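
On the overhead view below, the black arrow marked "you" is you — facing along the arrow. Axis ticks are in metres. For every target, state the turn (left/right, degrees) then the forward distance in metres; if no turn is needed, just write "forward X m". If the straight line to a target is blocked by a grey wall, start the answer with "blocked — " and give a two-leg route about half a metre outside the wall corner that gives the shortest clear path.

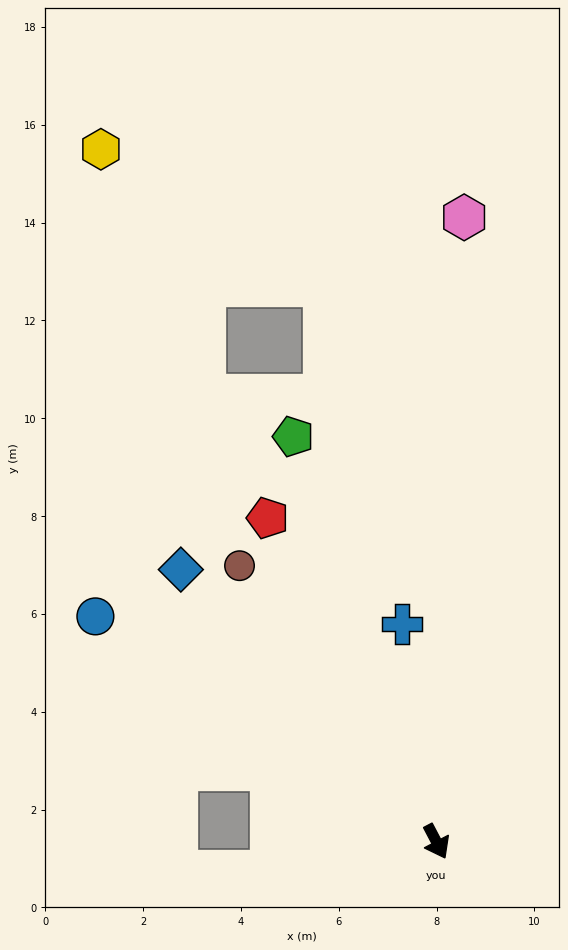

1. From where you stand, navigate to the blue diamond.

turn right 164°, forward 7.6 m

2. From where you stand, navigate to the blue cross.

turn left 161°, forward 4.5 m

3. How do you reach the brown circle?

turn right 172°, forward 6.9 m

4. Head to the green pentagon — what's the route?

turn left 172°, forward 8.8 m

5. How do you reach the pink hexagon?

turn left 150°, forward 12.8 m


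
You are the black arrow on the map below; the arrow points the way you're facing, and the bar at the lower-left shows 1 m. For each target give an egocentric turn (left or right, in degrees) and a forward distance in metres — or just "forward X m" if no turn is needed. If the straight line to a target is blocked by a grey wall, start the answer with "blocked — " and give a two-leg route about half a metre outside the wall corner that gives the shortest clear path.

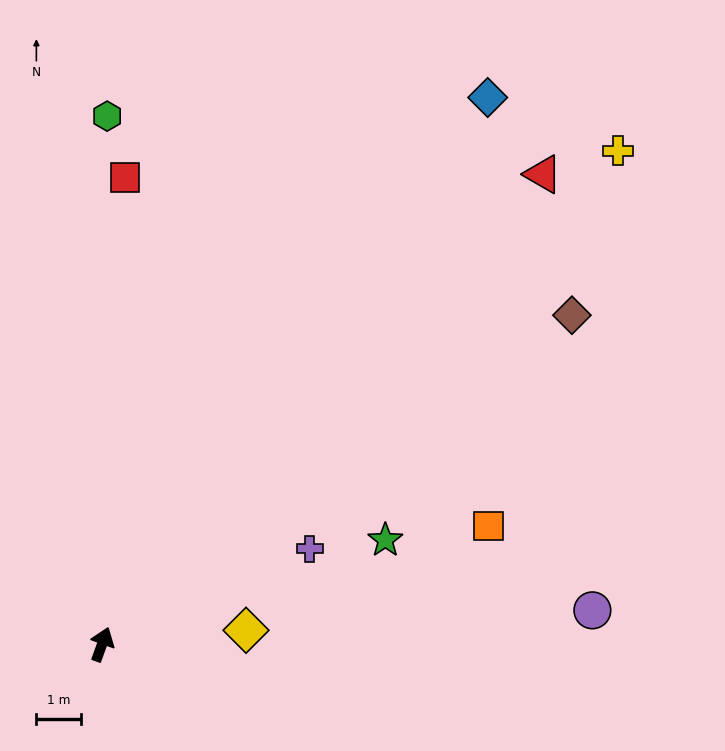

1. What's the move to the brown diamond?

turn right 35°, forward 12.9 m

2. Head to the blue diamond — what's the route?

turn right 15°, forward 15.1 m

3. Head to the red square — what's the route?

turn left 17°, forward 10.5 m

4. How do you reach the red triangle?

turn right 23°, forward 14.5 m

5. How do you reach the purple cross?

turn right 45°, forward 5.2 m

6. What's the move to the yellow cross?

turn right 26°, forward 16.1 m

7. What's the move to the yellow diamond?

turn right 65°, forward 3.3 m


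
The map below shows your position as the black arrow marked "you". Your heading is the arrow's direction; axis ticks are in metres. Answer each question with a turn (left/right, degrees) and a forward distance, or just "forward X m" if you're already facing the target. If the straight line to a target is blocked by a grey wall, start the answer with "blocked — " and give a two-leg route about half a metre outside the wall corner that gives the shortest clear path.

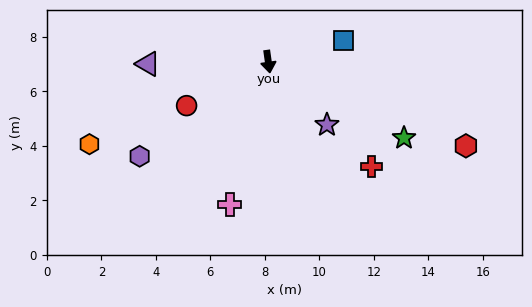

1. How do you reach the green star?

turn left 53°, forward 5.7 m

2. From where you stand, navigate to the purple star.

turn left 35°, forward 3.2 m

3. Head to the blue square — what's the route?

turn left 98°, forward 2.9 m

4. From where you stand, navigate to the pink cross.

turn right 23°, forward 5.4 m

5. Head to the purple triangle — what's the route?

turn right 97°, forward 4.4 m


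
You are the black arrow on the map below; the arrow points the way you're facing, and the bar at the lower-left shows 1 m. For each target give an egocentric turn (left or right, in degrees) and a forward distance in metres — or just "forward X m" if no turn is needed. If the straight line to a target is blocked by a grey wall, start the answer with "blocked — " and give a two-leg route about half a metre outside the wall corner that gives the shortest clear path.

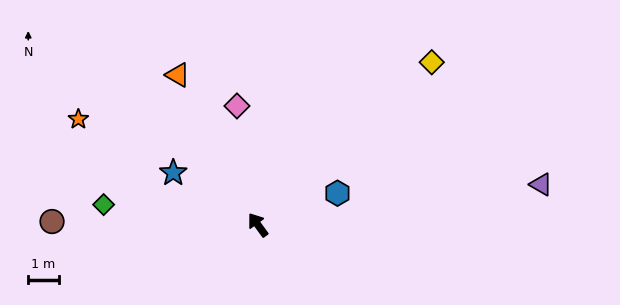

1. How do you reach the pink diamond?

turn right 26°, forward 4.0 m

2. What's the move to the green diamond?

turn left 46°, forward 5.1 m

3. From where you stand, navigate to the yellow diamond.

turn right 83°, forward 7.9 m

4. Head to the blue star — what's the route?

turn left 22°, forward 3.3 m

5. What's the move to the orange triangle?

turn right 8°, forward 5.6 m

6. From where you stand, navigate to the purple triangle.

turn right 118°, forward 9.4 m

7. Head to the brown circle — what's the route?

turn left 53°, forward 6.8 m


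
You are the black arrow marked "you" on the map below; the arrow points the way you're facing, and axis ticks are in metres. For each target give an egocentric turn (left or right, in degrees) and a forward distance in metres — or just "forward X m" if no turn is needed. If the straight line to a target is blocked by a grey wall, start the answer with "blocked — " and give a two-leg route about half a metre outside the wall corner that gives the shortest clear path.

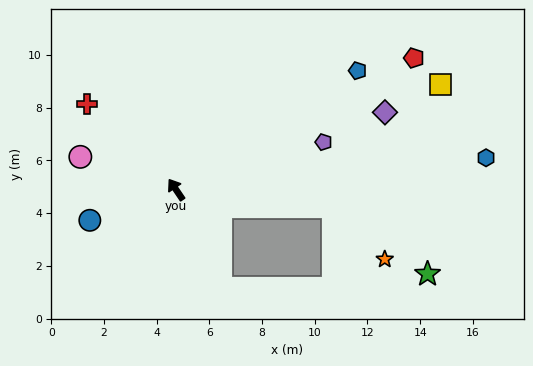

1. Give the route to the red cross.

turn left 12°, forward 4.7 m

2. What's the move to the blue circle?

turn left 76°, forward 3.5 m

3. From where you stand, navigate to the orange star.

blocked — turn right 130°, forward 6.0 m, then turn right 39°, forward 2.8 m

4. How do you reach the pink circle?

turn left 37°, forward 3.8 m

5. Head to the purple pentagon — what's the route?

turn right 106°, forward 5.9 m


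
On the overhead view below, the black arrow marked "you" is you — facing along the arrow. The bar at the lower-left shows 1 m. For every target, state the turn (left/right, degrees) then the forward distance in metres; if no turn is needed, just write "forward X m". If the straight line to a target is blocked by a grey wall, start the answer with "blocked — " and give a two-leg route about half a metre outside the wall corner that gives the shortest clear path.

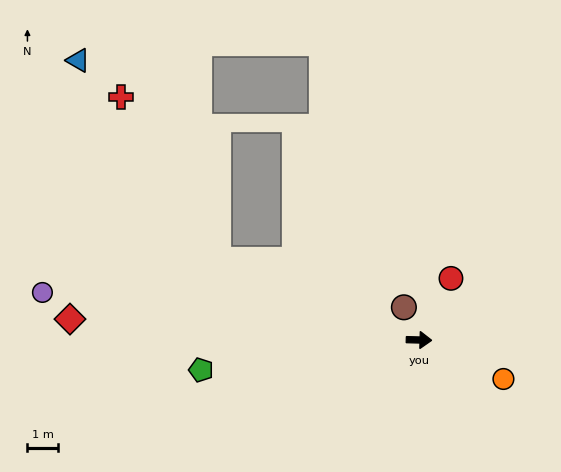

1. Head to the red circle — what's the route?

turn left 64°, forward 2.3 m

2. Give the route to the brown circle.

turn left 116°, forward 1.2 m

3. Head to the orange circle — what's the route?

turn right 23°, forward 3.0 m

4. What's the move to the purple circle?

turn left 174°, forward 12.4 m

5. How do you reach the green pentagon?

turn right 171°, forward 7.2 m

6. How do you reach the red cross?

blocked — turn left 160°, forward 7.1 m, then turn right 38°, forward 6.2 m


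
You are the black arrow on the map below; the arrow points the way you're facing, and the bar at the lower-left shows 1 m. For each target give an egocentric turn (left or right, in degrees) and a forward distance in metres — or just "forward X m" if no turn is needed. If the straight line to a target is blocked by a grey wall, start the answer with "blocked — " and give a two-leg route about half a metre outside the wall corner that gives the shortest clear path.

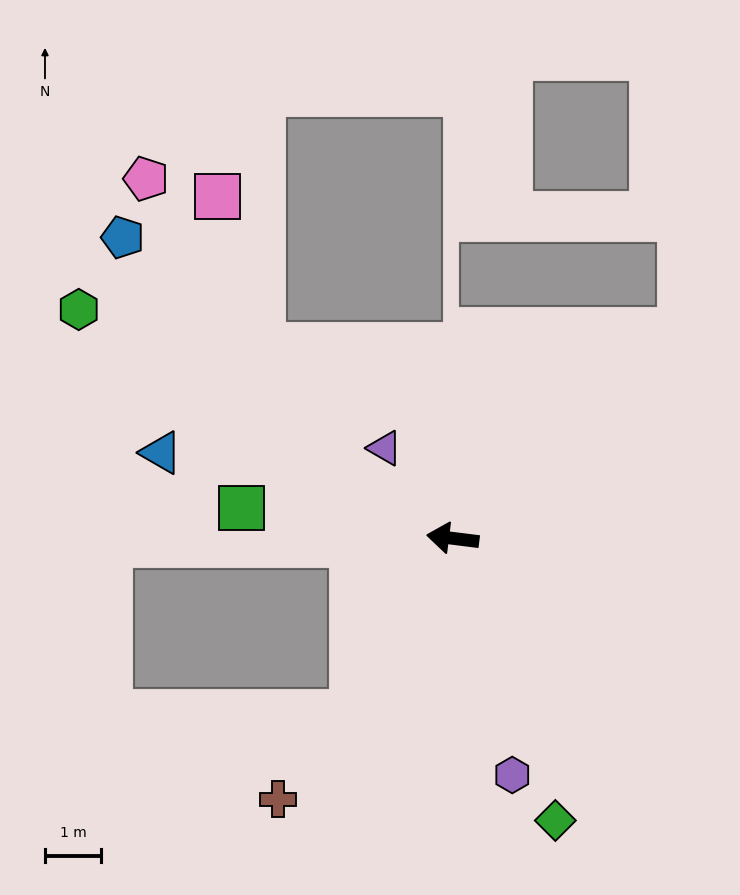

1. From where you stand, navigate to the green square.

forward 3.8 m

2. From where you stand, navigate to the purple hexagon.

turn left 111°, forward 4.3 m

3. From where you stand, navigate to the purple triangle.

turn right 46°, forward 2.0 m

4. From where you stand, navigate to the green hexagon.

turn right 24°, forward 7.8 m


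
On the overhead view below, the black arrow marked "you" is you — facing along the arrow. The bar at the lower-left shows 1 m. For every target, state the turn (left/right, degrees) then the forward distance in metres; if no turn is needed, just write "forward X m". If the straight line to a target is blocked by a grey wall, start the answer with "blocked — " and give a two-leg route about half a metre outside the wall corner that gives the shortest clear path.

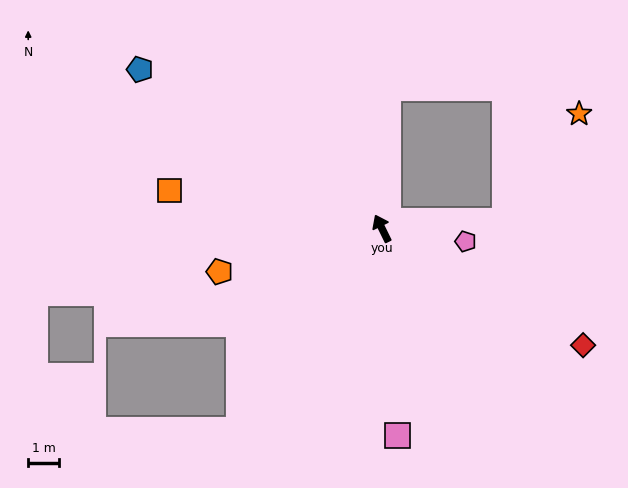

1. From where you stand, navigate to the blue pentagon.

turn left 31°, forward 9.5 m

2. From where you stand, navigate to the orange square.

turn left 54°, forward 7.1 m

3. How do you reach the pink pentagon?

turn right 125°, forward 2.8 m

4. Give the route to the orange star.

blocked — turn right 112°, forward 4.0 m, then turn left 51°, forward 4.3 m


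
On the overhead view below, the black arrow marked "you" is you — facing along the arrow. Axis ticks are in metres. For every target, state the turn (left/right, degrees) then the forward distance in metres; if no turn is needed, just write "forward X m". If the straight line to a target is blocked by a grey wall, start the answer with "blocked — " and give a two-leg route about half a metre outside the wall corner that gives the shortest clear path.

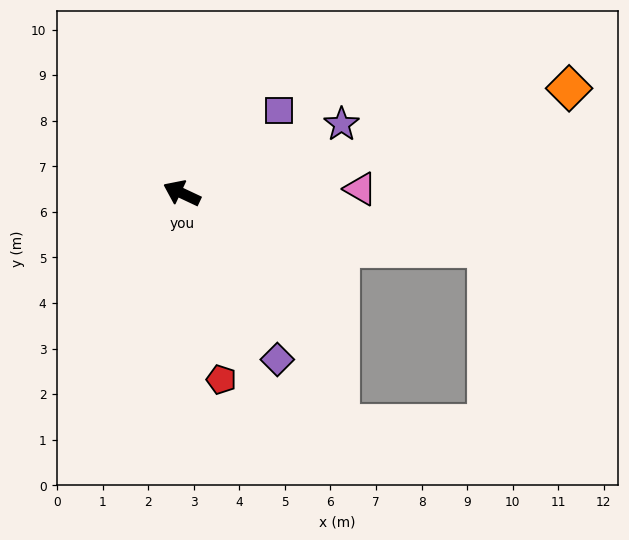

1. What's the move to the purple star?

turn right 131°, forward 3.8 m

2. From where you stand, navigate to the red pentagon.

turn left 127°, forward 4.2 m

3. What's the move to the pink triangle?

turn right 153°, forward 3.9 m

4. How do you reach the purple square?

turn right 114°, forward 2.8 m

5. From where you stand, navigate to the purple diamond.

turn left 145°, forward 4.2 m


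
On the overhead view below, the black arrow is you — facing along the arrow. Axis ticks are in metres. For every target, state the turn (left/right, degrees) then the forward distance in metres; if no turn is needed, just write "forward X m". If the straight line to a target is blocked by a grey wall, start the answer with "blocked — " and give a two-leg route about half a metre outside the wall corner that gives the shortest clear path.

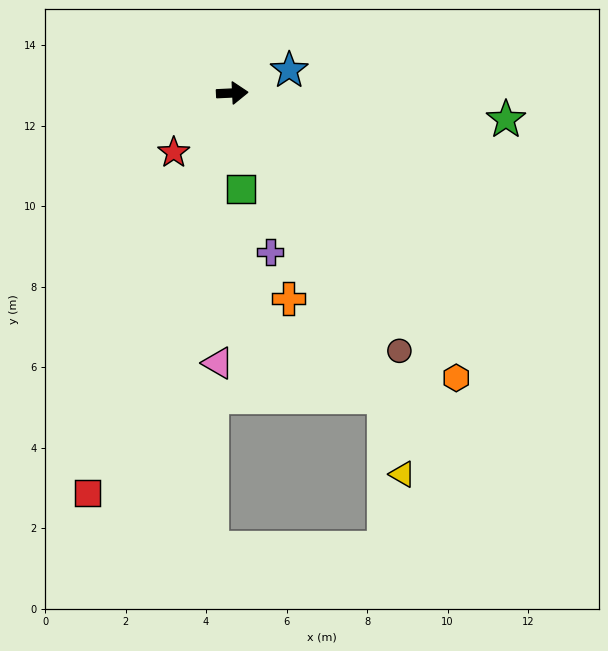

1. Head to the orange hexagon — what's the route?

turn right 55°, forward 9.0 m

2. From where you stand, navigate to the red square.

turn right 113°, forward 10.6 m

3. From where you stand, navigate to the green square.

turn right 88°, forward 2.4 m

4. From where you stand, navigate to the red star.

turn right 137°, forward 2.1 m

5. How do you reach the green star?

turn right 8°, forward 6.8 m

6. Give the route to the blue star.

turn left 19°, forward 1.5 m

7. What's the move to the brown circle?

turn right 60°, forward 7.6 m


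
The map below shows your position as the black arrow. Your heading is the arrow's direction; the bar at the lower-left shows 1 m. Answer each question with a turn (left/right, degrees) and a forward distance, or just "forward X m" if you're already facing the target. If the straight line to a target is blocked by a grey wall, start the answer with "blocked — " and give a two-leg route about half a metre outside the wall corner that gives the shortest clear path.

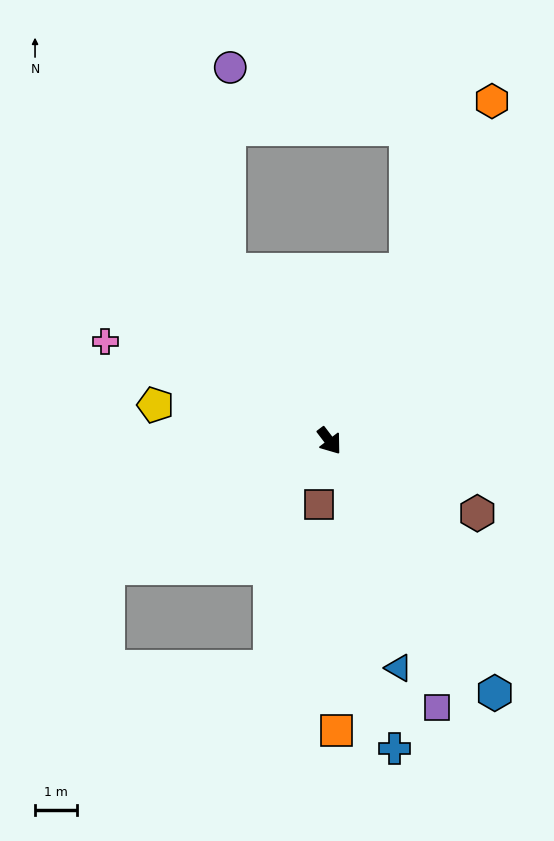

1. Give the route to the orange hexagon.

turn left 117°, forward 9.0 m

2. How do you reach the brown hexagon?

turn left 27°, forward 3.9 m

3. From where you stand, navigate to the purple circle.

blocked — turn left 174°, forward 4.7 m, then turn right 32°, forward 4.9 m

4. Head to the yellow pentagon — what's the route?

turn right 139°, forward 4.2 m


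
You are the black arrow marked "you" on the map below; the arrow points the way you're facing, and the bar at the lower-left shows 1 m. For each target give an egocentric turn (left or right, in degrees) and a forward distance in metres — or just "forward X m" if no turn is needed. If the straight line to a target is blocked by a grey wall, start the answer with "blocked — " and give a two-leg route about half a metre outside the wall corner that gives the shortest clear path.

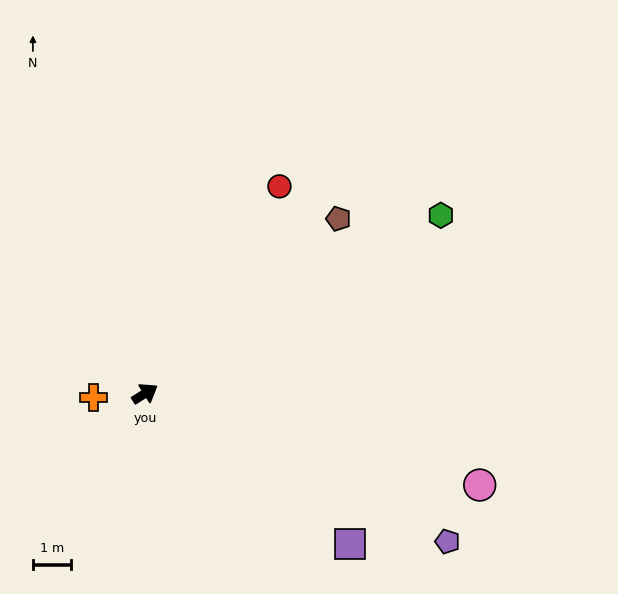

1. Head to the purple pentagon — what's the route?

turn right 58°, forward 8.9 m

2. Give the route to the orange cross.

turn left 152°, forward 1.4 m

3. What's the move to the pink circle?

turn right 47°, forward 9.1 m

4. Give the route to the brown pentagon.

turn left 10°, forward 6.9 m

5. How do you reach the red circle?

turn left 25°, forward 6.5 m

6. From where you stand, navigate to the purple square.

turn right 68°, forward 6.7 m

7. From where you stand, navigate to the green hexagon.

forward 9.1 m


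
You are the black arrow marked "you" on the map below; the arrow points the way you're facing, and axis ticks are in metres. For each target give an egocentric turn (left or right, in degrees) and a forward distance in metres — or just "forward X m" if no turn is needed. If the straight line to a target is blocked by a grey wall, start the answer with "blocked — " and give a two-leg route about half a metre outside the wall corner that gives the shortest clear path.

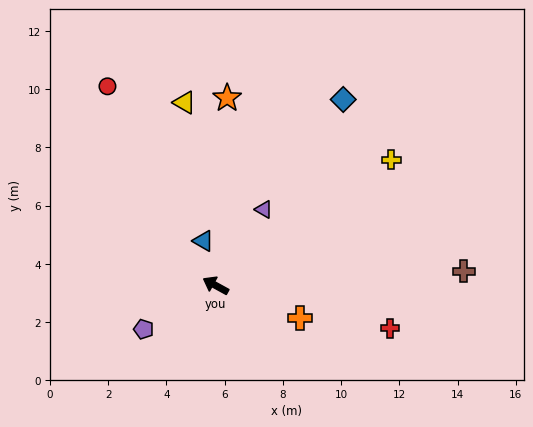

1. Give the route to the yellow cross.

turn right 116°, forward 7.4 m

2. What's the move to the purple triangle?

turn right 94°, forward 3.1 m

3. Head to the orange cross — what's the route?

turn right 172°, forward 3.1 m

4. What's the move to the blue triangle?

turn right 46°, forward 1.6 m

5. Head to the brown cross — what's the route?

turn right 148°, forward 8.5 m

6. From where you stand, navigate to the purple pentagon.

turn left 60°, forward 2.9 m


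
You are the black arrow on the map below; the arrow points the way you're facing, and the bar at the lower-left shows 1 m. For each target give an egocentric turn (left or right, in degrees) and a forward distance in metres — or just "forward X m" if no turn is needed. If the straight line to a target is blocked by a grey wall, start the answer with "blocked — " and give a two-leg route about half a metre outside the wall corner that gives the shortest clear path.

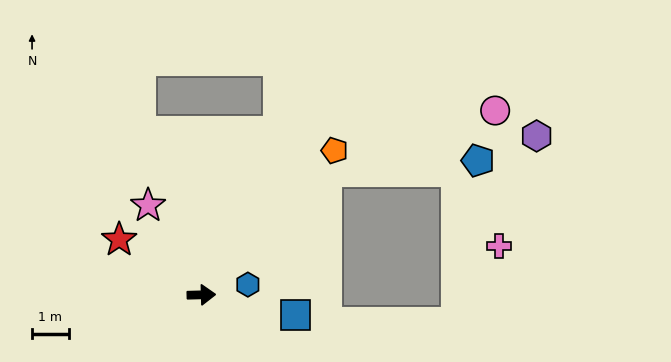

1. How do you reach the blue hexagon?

turn left 11°, forward 1.3 m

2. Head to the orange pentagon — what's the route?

turn left 46°, forward 5.3 m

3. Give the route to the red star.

turn left 145°, forward 2.7 m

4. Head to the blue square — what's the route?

turn right 14°, forward 2.6 m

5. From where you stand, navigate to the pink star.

turn left 119°, forward 2.8 m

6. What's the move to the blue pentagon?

blocked — turn left 43°, forward 4.8 m, then turn right 40°, forward 4.1 m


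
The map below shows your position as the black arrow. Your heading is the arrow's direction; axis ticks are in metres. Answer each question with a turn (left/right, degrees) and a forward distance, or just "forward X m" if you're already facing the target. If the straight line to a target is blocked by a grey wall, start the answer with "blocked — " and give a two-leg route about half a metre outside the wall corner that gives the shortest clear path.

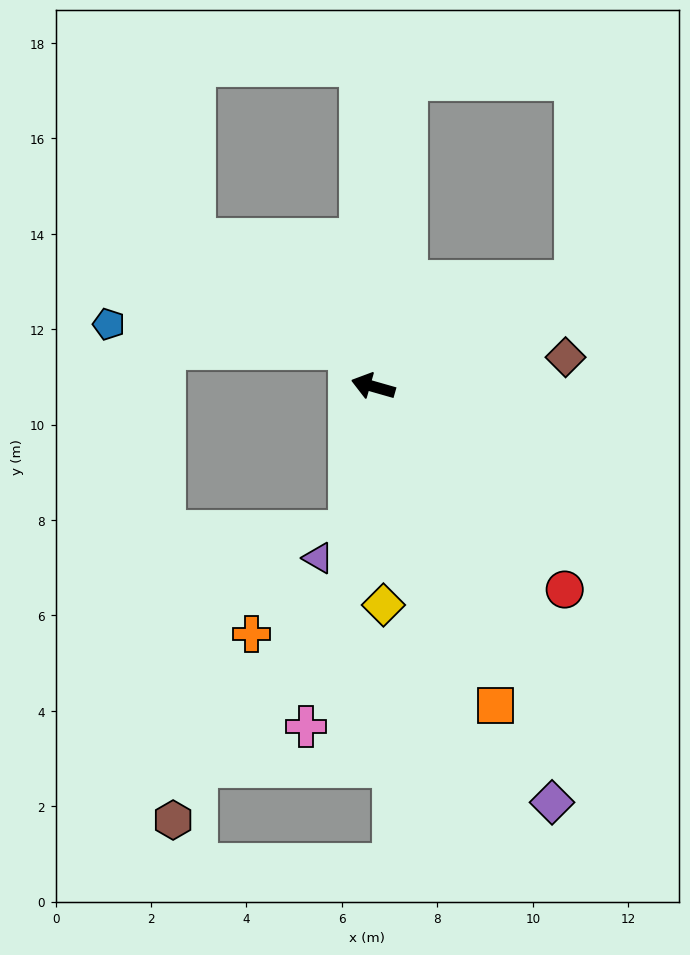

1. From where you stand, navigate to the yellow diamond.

turn left 109°, forward 4.6 m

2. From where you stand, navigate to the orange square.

turn left 127°, forward 7.2 m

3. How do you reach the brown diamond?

turn right 155°, forward 4.1 m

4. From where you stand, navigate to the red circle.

turn left 149°, forward 5.8 m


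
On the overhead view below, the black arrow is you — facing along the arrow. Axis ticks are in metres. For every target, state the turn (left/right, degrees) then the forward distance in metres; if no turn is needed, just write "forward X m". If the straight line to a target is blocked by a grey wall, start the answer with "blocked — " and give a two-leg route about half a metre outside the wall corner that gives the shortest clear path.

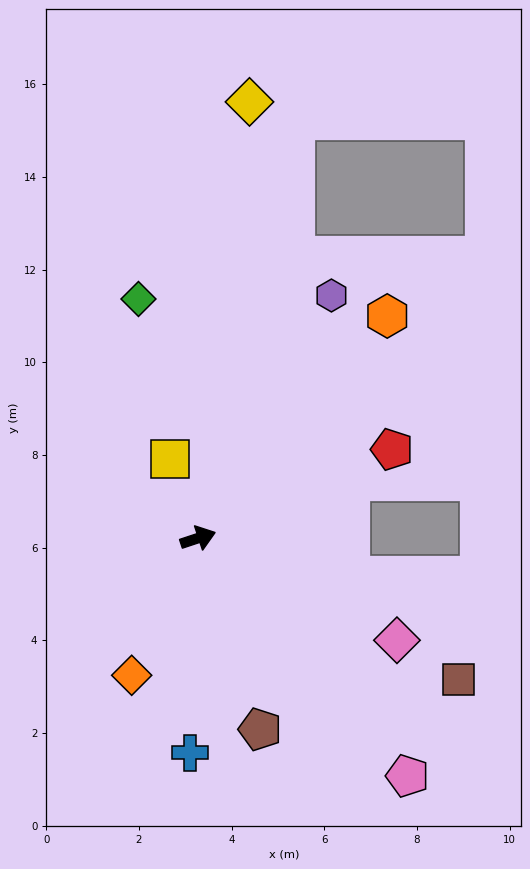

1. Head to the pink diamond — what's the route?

turn right 45°, forward 4.8 m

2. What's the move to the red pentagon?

turn left 6°, forward 4.6 m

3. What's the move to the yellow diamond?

turn left 65°, forward 9.5 m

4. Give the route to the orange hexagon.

turn left 31°, forward 6.3 m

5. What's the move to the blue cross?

turn right 111°, forward 4.6 m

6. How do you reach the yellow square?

turn left 91°, forward 1.8 m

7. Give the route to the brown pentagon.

turn right 90°, forward 4.3 m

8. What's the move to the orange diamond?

turn right 134°, forward 3.3 m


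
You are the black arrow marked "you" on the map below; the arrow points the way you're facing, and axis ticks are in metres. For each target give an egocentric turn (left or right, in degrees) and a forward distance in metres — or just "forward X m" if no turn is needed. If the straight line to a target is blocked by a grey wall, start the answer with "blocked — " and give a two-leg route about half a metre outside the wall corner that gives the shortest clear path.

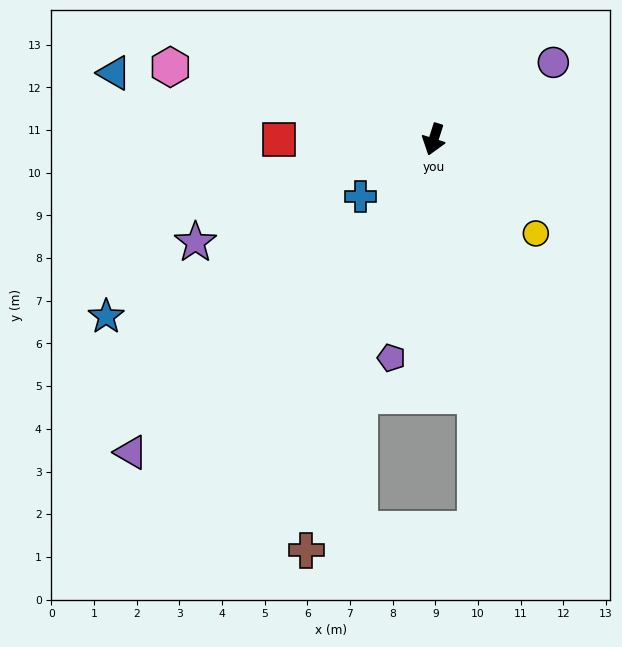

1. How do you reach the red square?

turn right 72°, forward 3.6 m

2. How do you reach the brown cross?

forward 10.1 m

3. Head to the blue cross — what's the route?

turn right 34°, forward 2.2 m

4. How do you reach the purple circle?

turn left 140°, forward 3.3 m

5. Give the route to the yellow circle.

turn left 65°, forward 3.3 m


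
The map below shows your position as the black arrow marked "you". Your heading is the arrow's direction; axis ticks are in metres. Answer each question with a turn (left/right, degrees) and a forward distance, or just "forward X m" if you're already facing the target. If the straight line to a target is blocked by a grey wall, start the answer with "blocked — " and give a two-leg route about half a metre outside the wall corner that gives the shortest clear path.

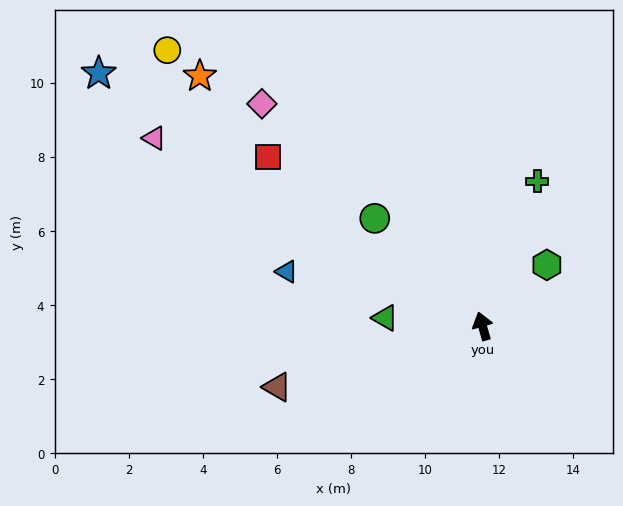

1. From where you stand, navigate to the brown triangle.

turn left 91°, forward 5.8 m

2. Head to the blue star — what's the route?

turn left 41°, forward 12.4 m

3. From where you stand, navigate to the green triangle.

turn left 69°, forward 2.6 m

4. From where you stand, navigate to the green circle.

turn left 29°, forward 4.1 m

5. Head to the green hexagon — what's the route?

turn right 62°, forward 2.4 m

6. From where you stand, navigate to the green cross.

turn right 37°, forward 4.2 m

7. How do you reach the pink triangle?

turn left 44°, forward 10.2 m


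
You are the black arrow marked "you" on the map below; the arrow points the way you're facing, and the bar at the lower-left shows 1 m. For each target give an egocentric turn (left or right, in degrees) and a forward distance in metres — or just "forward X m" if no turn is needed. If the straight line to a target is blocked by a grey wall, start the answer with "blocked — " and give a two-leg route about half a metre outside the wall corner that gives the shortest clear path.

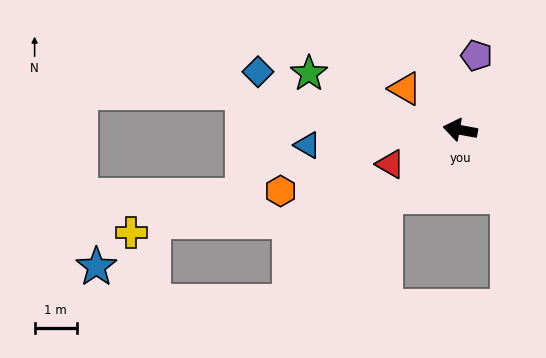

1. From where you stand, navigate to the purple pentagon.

turn right 92°, forward 1.8 m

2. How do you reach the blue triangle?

turn left 16°, forward 3.7 m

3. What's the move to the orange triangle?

turn right 27°, forward 1.6 m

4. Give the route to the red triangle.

turn left 36°, forward 1.9 m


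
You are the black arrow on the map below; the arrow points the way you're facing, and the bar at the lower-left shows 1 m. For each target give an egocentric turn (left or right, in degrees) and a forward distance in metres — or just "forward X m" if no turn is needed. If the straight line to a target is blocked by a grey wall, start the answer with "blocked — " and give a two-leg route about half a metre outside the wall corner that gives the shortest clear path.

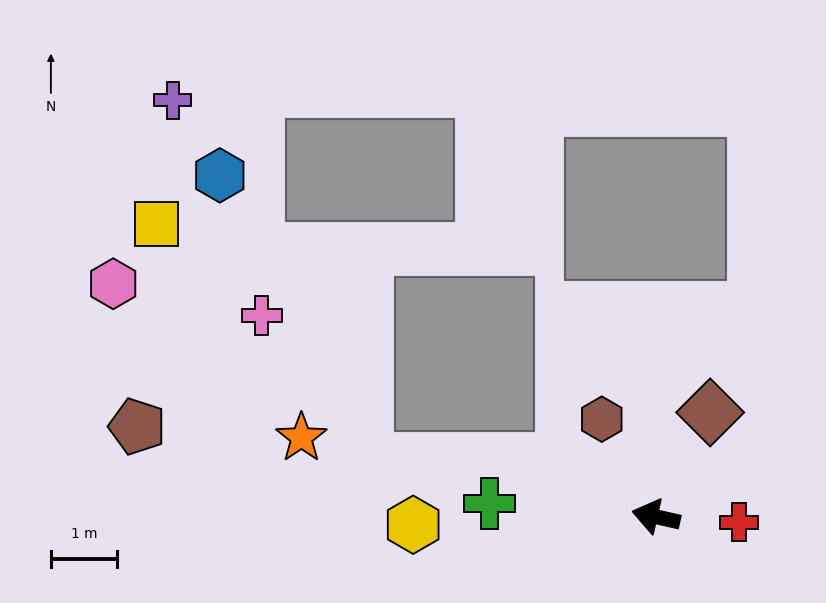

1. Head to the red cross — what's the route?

turn right 171°, forward 1.3 m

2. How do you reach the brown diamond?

turn right 105°, forward 1.8 m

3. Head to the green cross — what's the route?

turn left 8°, forward 2.5 m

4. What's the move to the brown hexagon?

turn right 48°, forward 1.7 m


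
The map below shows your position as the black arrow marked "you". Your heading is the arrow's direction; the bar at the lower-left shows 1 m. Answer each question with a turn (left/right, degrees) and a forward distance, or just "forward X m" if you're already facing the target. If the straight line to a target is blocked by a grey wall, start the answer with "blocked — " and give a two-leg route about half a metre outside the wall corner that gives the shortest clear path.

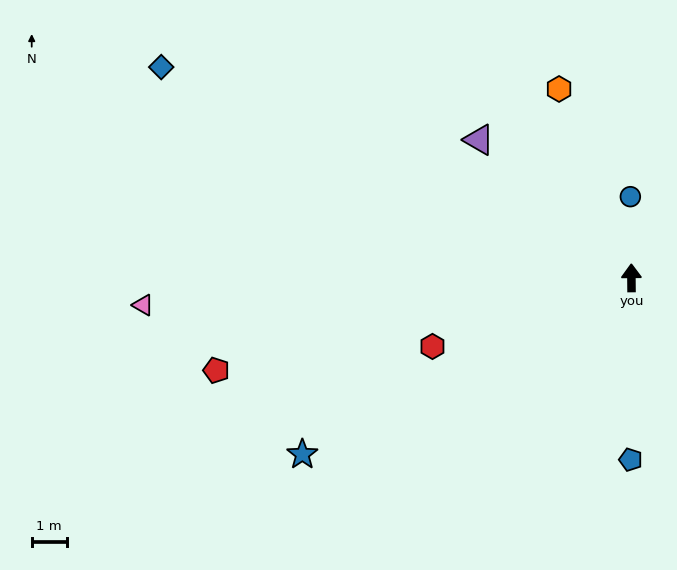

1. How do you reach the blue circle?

forward 2.3 m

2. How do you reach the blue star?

turn left 118°, forward 10.6 m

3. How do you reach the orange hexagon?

turn left 20°, forward 5.8 m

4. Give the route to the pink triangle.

turn left 93°, forward 13.9 m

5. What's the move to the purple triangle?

turn left 47°, forward 5.9 m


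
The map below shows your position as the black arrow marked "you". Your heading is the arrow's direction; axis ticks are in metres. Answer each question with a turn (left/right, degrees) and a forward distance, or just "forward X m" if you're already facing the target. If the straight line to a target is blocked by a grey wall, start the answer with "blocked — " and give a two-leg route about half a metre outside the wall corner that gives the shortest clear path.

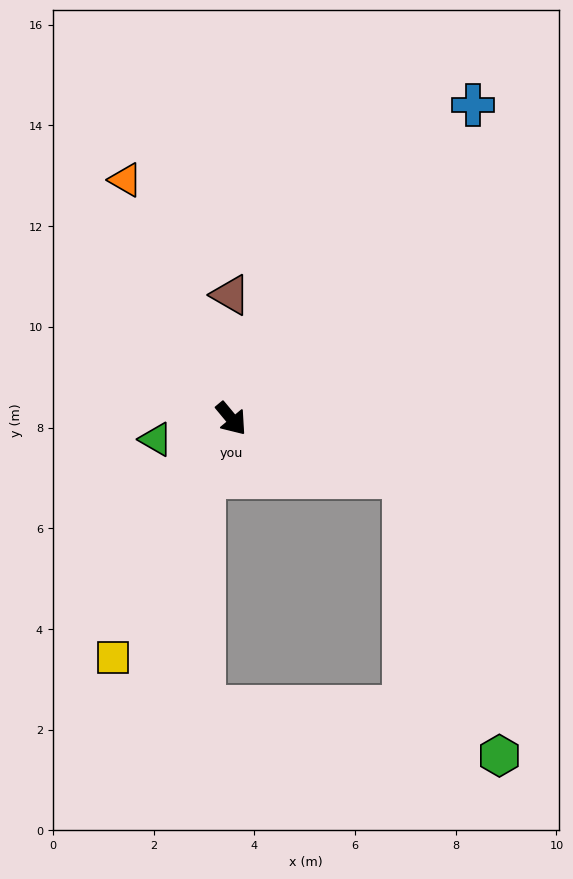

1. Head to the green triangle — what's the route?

turn right 114°, forward 1.6 m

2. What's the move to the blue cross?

turn left 103°, forward 7.9 m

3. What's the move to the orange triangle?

turn left 164°, forward 5.2 m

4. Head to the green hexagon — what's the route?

blocked — turn left 31°, forward 3.6 m, then turn right 52°, forward 5.8 m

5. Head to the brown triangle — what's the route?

turn left 141°, forward 2.5 m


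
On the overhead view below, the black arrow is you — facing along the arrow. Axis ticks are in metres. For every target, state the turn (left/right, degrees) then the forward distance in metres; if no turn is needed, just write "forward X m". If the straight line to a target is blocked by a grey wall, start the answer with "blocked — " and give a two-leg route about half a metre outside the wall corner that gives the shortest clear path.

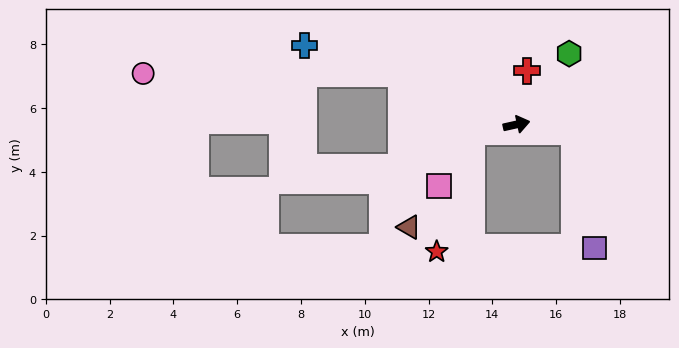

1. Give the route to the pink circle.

blocked — turn left 144°, forward 4.0 m, then turn left 23°, forward 8.1 m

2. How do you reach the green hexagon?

turn left 41°, forward 2.8 m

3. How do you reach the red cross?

turn left 66°, forward 1.7 m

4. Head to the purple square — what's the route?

blocked — turn right 19°, forward 1.8 m, then turn right 74°, forward 3.7 m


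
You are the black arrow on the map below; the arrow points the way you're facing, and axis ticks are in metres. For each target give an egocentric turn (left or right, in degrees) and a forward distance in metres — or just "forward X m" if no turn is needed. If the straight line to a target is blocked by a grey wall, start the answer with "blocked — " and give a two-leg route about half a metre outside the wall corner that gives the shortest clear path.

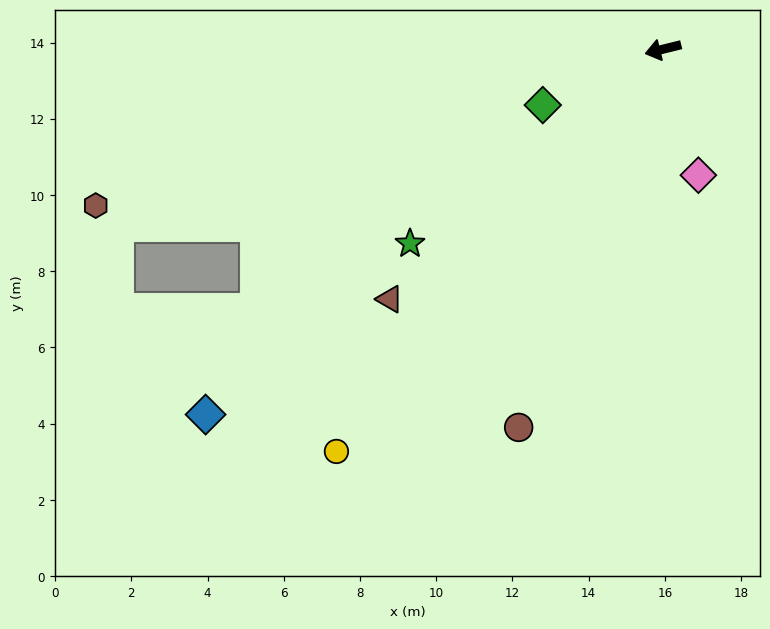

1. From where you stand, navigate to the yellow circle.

turn left 37°, forward 13.6 m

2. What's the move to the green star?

turn left 24°, forward 8.4 m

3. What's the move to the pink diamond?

turn left 92°, forward 3.4 m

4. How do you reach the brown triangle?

turn left 29°, forward 9.7 m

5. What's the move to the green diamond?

turn left 11°, forward 3.5 m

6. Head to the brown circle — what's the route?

turn left 55°, forward 10.6 m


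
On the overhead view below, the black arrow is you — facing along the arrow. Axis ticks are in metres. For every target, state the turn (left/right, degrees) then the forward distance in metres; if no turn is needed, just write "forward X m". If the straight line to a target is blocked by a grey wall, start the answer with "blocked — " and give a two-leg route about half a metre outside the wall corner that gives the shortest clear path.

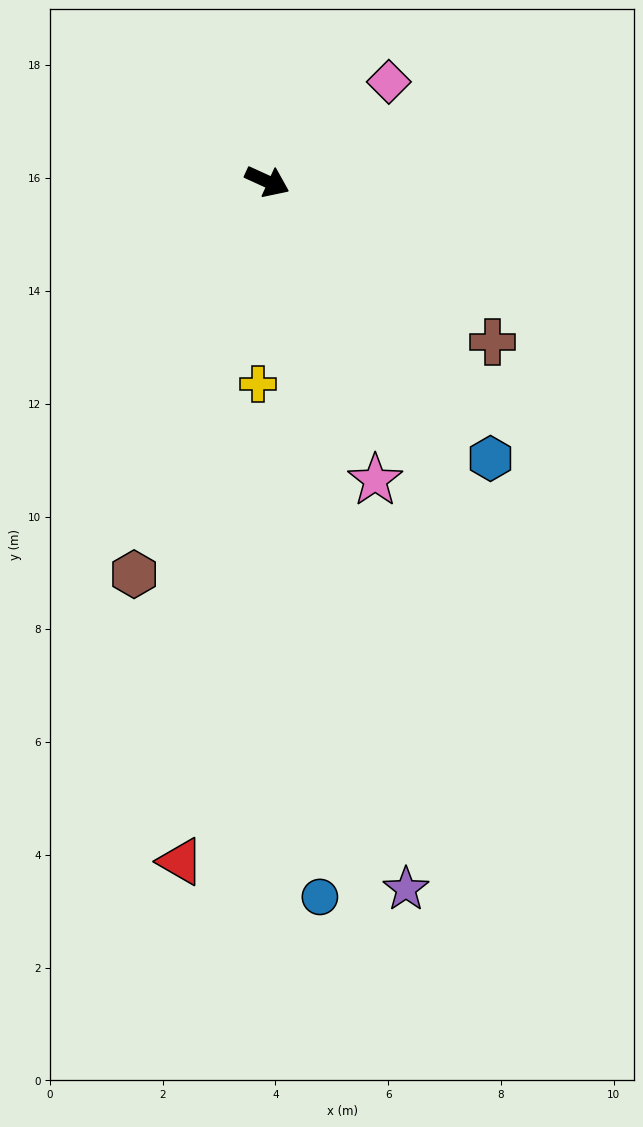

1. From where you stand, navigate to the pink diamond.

turn left 64°, forward 2.8 m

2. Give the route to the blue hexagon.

turn right 27°, forward 6.3 m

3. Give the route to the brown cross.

turn right 11°, forward 4.9 m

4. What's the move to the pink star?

turn right 46°, forward 5.6 m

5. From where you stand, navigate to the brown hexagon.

turn right 84°, forward 7.4 m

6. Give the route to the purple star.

turn right 54°, forward 12.8 m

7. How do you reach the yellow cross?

turn right 68°, forward 3.6 m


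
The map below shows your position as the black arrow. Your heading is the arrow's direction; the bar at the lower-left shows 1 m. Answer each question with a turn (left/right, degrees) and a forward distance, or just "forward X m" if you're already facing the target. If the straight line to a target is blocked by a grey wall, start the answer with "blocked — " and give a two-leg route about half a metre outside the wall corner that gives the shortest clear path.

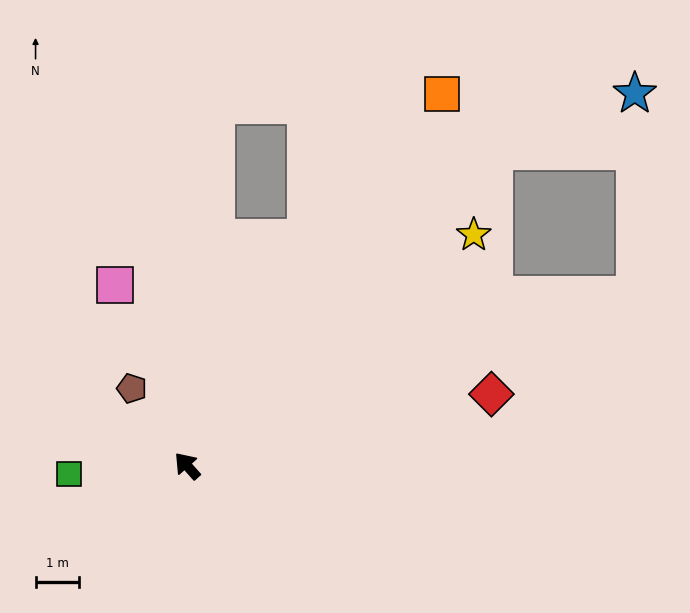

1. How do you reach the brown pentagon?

turn right 6°, forward 2.2 m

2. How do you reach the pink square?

turn right 20°, forward 4.5 m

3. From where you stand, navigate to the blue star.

blocked — turn right 86°, forward 10.1 m, then turn right 23°, forward 3.5 m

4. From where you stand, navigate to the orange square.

turn right 76°, forward 10.4 m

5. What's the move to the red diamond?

turn right 118°, forward 7.2 m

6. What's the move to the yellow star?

turn right 93°, forward 8.5 m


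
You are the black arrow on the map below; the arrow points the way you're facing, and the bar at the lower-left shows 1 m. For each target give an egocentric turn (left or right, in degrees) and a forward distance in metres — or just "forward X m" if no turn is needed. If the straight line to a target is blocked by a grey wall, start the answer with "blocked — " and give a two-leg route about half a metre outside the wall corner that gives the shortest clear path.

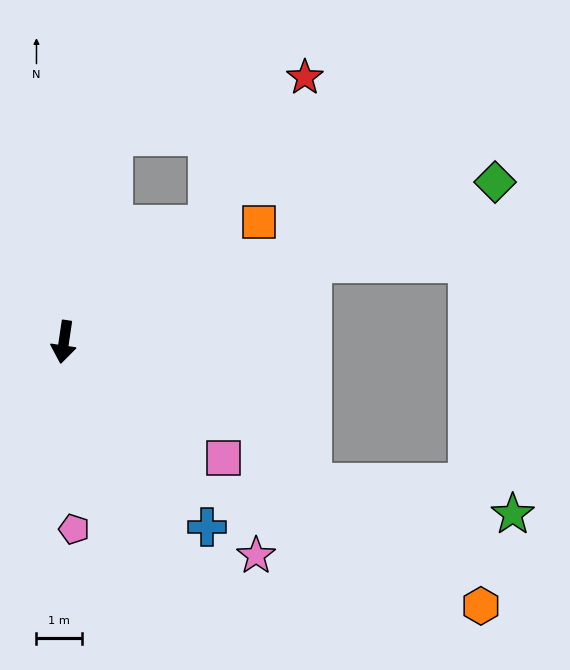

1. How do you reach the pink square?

turn left 62°, forward 4.3 m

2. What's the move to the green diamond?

turn left 119°, forward 10.1 m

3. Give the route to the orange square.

turn left 130°, forward 5.0 m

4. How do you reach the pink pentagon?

turn left 12°, forward 4.1 m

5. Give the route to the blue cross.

turn left 46°, forward 5.1 m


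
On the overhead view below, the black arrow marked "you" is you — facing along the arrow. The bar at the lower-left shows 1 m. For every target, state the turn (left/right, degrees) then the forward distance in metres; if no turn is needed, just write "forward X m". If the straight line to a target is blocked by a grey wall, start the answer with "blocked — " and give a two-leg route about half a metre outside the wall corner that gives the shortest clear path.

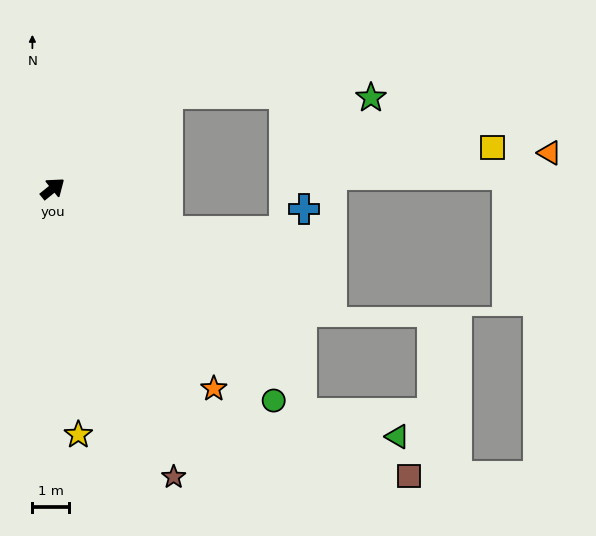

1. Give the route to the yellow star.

turn right 123°, forward 6.8 m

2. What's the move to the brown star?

turn right 106°, forward 8.6 m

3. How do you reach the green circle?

turn right 83°, forward 8.5 m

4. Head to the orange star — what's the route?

turn right 90°, forward 7.1 m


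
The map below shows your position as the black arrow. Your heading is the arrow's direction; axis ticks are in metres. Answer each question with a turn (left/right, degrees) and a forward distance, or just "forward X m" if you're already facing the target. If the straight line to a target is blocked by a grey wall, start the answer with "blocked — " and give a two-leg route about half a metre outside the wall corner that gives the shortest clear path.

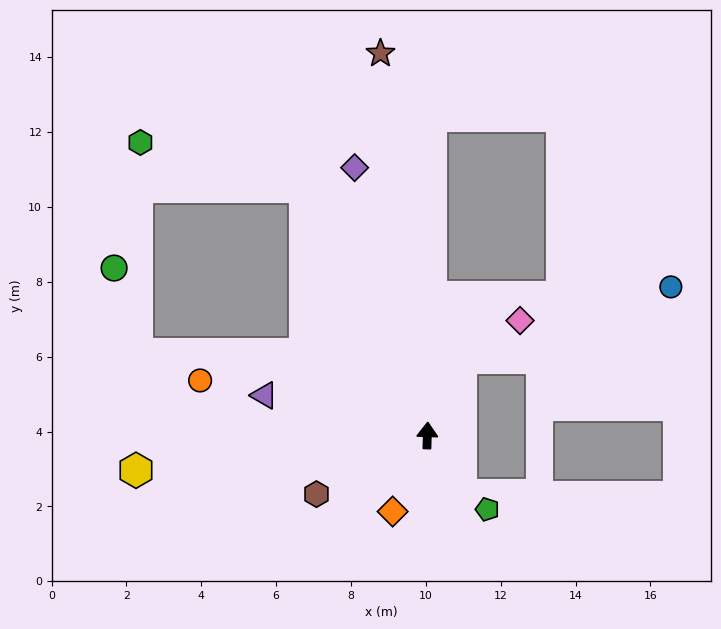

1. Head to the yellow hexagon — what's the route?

turn left 99°, forward 7.8 m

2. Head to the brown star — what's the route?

turn left 9°, forward 10.3 m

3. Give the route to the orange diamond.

turn left 157°, forward 2.2 m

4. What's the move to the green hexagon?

blocked — turn left 28°, forward 7.4 m, then turn left 48°, forward 4.5 m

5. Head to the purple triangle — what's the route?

turn left 78°, forward 4.5 m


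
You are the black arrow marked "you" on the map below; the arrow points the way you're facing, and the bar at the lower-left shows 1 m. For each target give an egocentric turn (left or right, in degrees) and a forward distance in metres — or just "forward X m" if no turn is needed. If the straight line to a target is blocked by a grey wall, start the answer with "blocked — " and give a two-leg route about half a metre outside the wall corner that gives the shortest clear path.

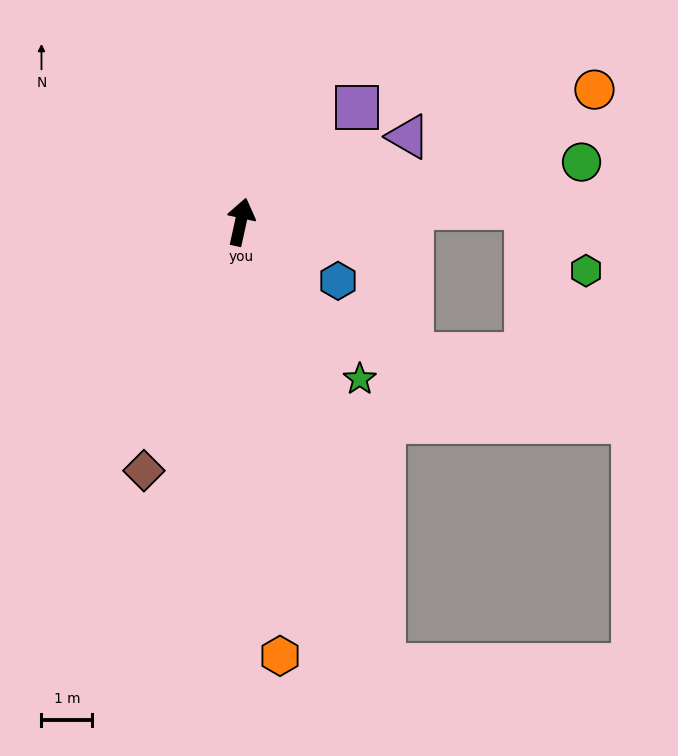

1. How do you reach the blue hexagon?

turn right 109°, forward 2.2 m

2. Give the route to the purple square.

turn right 33°, forward 3.2 m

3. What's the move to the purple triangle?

turn right 51°, forward 3.7 m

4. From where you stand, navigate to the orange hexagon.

turn right 162°, forward 8.6 m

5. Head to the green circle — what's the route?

turn right 68°, forward 6.8 m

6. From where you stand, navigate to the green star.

turn right 130°, forward 3.9 m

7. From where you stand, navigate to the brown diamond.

turn left 171°, forward 5.3 m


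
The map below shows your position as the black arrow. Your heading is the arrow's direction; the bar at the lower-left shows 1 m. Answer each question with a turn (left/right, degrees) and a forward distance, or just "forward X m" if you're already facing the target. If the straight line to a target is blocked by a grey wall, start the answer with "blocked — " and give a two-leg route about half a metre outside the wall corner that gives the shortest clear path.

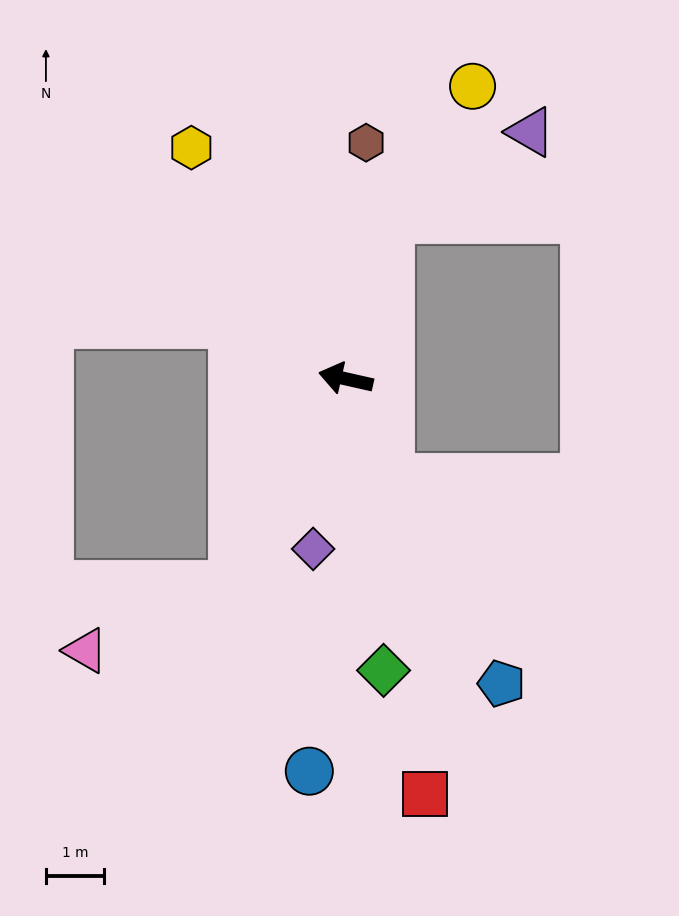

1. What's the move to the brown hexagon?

turn right 82°, forward 4.1 m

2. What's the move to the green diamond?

turn left 110°, forward 5.1 m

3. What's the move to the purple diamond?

turn left 92°, forward 3.0 m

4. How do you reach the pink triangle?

blocked — turn left 74°, forward 4.0 m, then turn right 37°, forward 2.8 m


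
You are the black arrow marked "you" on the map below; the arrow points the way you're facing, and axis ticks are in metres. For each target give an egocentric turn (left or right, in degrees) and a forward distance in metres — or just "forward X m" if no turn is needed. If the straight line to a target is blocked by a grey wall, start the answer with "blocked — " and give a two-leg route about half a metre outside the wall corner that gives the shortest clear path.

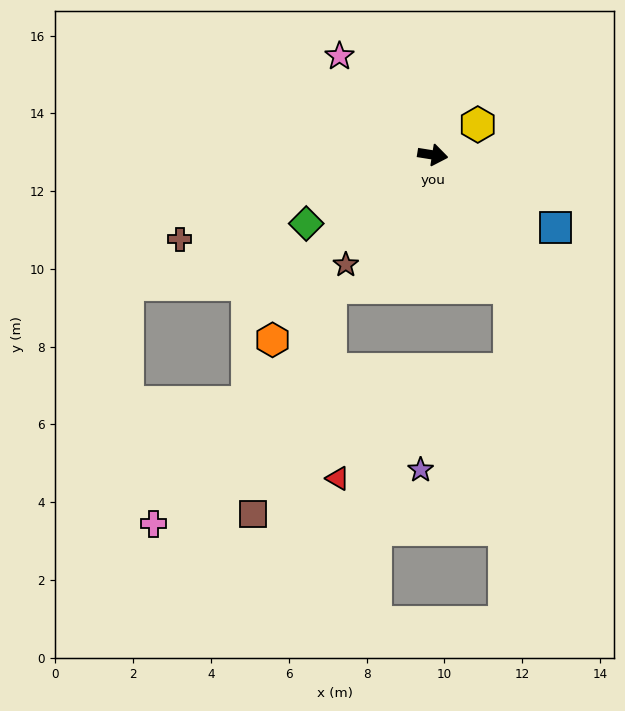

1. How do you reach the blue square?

turn right 22°, forward 3.7 m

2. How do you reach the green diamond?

turn right 142°, forward 3.7 m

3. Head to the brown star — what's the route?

turn right 119°, forward 3.6 m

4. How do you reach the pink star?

turn left 142°, forward 3.5 m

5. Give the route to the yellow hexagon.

turn left 43°, forward 1.4 m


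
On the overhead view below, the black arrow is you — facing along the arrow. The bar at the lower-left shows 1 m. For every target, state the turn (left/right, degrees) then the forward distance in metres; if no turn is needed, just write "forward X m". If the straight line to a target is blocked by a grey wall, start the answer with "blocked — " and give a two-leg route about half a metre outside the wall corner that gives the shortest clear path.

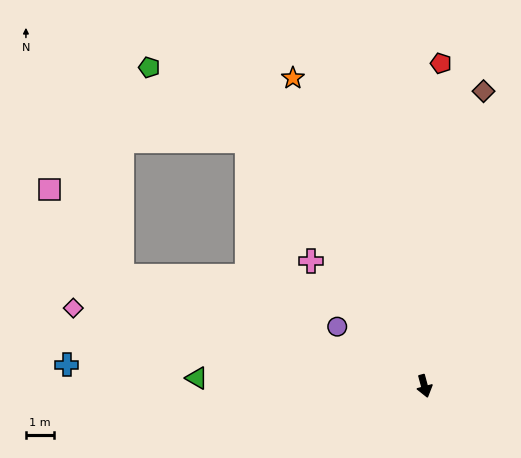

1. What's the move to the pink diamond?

turn right 118°, forward 12.8 m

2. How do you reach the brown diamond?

turn left 154°, forward 10.7 m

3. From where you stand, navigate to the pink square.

blocked — turn right 125°, forward 11.4 m, then turn right 30°, forward 4.0 m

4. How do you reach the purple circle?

turn right 139°, forward 3.7 m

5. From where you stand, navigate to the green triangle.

turn right 107°, forward 8.1 m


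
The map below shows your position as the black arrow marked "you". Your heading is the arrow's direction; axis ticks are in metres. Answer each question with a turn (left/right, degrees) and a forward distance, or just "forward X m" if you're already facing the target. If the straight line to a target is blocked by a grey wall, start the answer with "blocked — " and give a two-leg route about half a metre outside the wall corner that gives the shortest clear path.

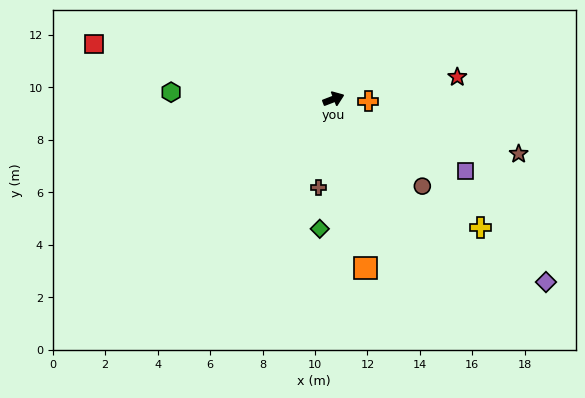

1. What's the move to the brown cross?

turn right 121°, forward 3.4 m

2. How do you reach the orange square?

turn right 100°, forward 6.6 m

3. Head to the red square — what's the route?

turn left 146°, forward 9.4 m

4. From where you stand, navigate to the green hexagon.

turn left 157°, forward 6.2 m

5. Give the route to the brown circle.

turn right 65°, forward 4.7 m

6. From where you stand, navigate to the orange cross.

turn right 25°, forward 1.3 m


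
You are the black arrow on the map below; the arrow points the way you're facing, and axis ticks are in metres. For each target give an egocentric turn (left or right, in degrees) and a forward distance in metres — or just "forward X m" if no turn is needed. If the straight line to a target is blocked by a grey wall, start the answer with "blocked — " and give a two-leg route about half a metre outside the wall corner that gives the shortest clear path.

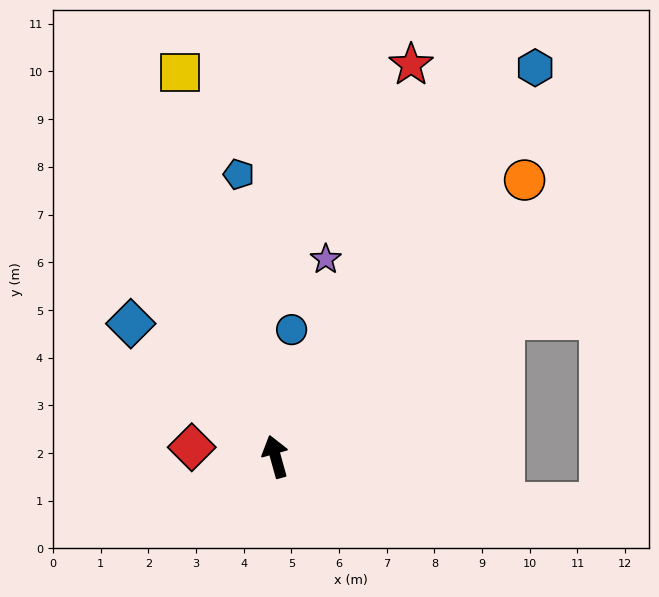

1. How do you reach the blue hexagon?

turn right 49°, forward 9.8 m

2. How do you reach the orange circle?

turn right 58°, forward 7.8 m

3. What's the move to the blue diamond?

turn left 32°, forward 4.1 m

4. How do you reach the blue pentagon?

turn right 8°, forward 6.0 m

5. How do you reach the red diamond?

turn left 68°, forward 1.8 m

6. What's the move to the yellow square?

forward 8.3 m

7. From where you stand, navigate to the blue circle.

turn right 23°, forward 2.7 m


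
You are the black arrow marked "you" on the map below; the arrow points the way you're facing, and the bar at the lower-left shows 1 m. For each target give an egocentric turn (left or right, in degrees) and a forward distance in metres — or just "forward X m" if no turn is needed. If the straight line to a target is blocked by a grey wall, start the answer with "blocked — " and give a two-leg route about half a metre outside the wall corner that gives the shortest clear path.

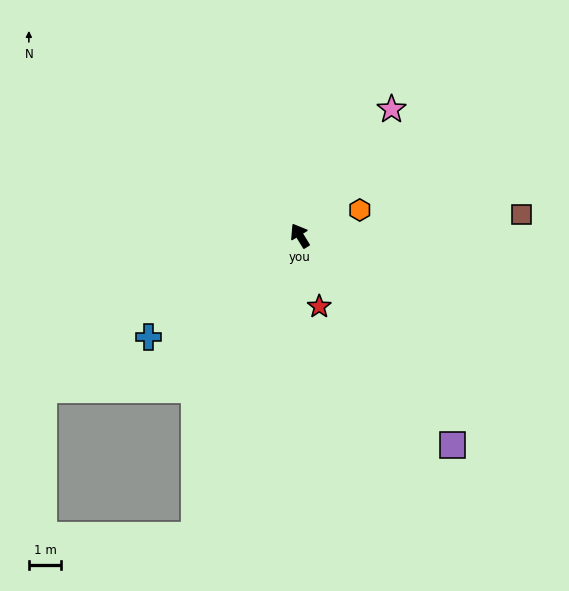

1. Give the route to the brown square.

turn right 116°, forward 6.9 m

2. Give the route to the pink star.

turn right 67°, forward 4.8 m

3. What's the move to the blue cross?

turn left 92°, forward 5.6 m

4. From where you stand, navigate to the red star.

turn left 164°, forward 2.3 m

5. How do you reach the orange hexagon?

turn right 98°, forward 2.0 m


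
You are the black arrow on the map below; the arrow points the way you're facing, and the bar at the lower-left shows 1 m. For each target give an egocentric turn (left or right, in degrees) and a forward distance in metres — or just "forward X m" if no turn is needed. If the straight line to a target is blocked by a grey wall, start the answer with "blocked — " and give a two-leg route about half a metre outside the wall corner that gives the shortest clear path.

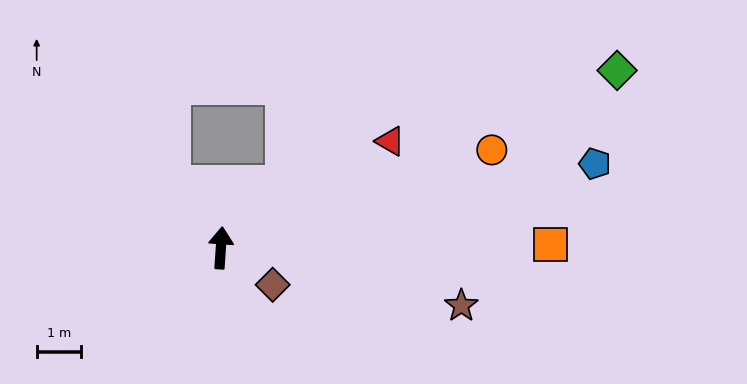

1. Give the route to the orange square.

turn right 86°, forward 7.5 m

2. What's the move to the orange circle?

turn right 66°, forward 6.5 m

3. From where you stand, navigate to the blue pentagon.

turn right 73°, forward 8.7 m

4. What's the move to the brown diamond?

turn right 122°, forward 1.4 m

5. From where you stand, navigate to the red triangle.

turn right 54°, forward 4.5 m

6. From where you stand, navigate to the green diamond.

turn right 62°, forward 9.8 m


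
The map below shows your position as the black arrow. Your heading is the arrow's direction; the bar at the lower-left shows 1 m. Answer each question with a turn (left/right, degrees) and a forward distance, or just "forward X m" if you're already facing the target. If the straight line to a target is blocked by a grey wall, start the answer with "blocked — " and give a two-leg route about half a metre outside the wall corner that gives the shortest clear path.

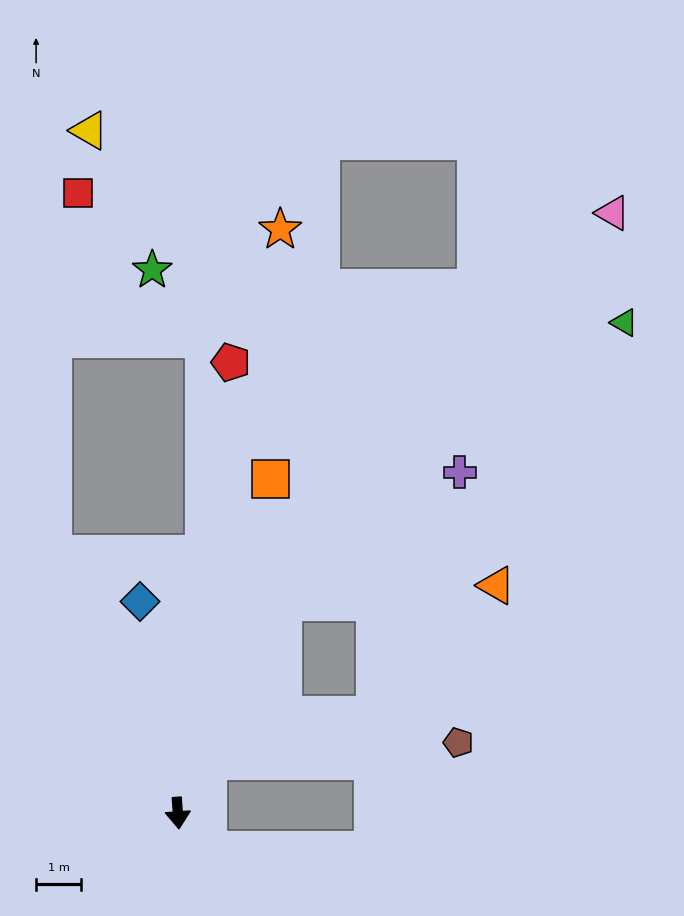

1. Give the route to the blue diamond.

turn right 174°, forward 4.8 m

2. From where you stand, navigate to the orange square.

turn left 160°, forward 7.7 m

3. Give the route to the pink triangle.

blocked — turn left 150°, forward 5.2 m, then turn right 14°, forward 11.3 m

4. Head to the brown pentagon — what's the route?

blocked — turn left 146°, forward 1.3 m, then turn right 56°, forward 5.6 m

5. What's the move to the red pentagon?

turn left 169°, forward 10.1 m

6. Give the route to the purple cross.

blocked — turn left 150°, forward 5.2 m, then turn right 28°, forward 4.9 m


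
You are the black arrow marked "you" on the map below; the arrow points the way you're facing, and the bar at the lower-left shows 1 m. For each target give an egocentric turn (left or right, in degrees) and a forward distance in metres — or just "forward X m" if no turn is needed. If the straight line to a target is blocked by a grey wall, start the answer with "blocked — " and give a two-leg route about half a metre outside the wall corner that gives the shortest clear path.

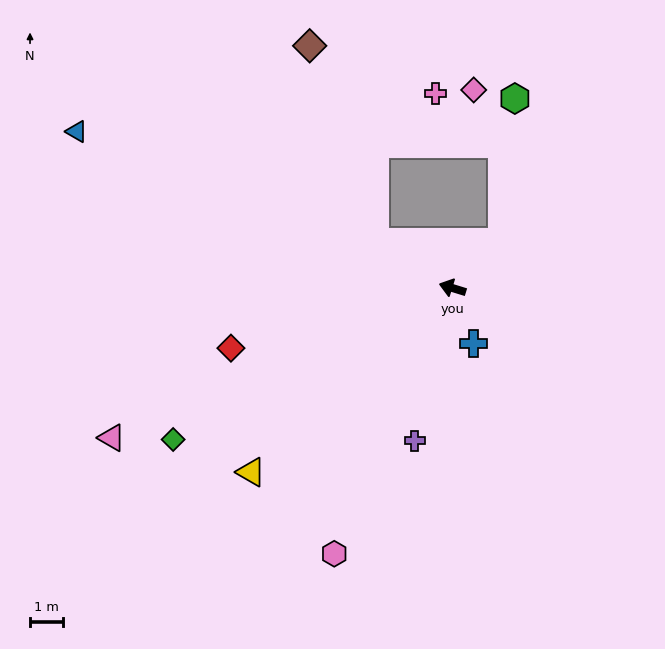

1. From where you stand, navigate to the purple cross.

turn left 93°, forward 4.8 m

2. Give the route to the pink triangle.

turn left 41°, forward 11.3 m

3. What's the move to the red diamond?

turn left 32°, forward 7.0 m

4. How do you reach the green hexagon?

blocked — turn right 120°, forward 2.0 m, then turn left 42°, forward 4.4 m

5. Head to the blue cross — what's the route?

turn left 128°, forward 1.8 m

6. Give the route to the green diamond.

turn left 46°, forward 9.7 m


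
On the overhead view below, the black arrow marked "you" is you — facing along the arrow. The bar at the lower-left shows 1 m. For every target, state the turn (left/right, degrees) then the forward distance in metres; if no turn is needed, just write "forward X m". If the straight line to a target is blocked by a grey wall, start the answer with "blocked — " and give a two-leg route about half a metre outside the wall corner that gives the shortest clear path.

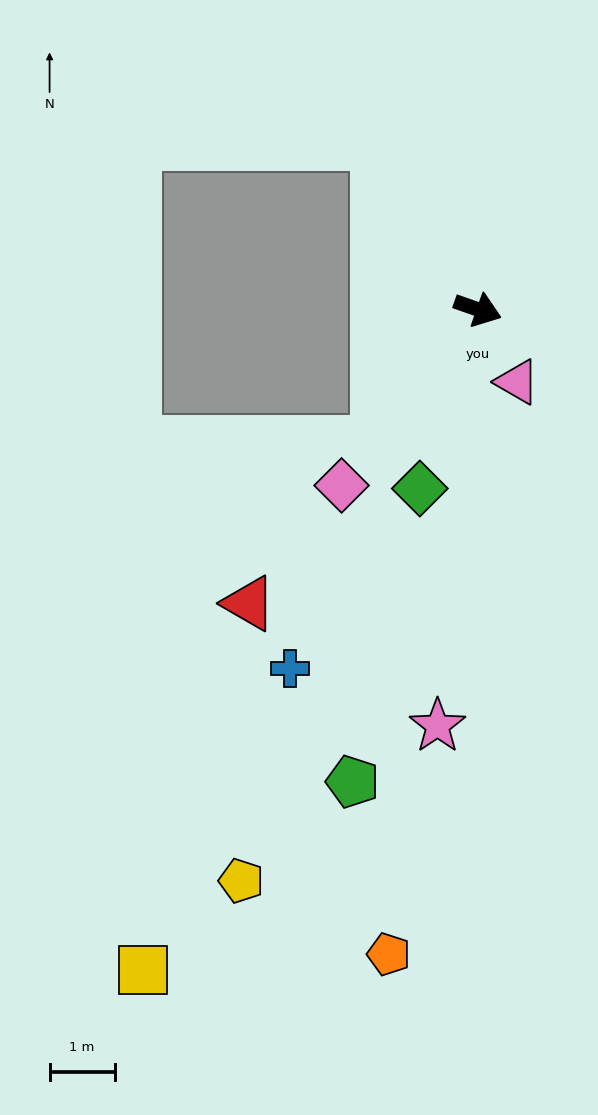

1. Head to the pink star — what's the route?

turn right 76°, forward 6.4 m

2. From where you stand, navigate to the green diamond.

turn right 89°, forward 2.9 m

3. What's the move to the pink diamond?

turn right 108°, forward 3.4 m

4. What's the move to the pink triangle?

turn right 42°, forward 1.3 m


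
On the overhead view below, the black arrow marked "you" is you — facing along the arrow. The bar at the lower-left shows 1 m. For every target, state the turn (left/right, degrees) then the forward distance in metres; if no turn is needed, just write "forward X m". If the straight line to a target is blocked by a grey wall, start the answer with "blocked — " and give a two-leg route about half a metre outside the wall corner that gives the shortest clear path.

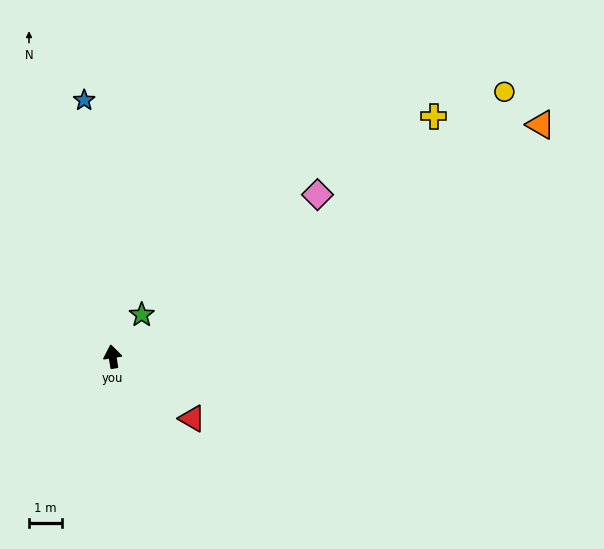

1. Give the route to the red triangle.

turn right 137°, forward 3.1 m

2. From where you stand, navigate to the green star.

turn right 44°, forward 1.6 m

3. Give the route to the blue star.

turn right 3°, forward 7.9 m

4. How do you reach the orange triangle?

turn right 71°, forward 14.9 m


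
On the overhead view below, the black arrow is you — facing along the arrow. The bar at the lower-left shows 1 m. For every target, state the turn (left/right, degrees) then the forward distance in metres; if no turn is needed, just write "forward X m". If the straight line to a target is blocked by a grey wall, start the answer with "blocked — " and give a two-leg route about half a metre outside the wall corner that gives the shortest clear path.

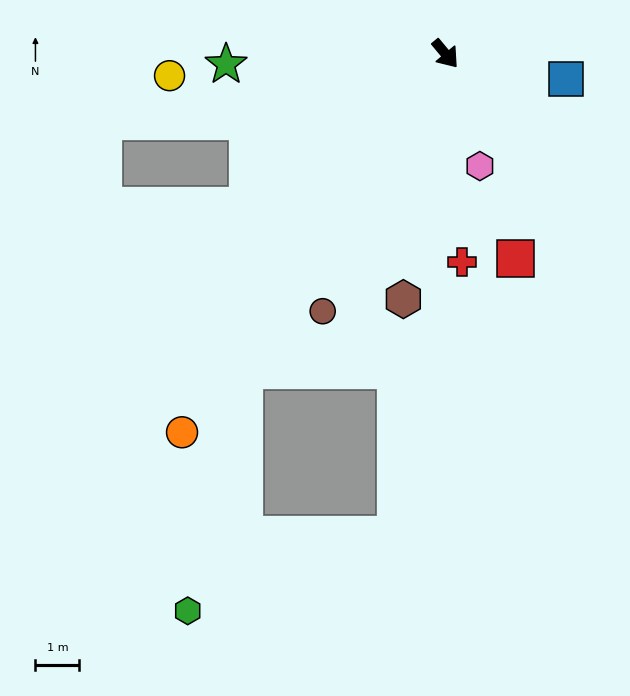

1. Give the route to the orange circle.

turn right 75°, forward 10.5 m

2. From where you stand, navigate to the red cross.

turn right 35°, forward 4.7 m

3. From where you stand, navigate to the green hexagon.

blocked — turn right 72°, forward 8.5 m, then turn left 19°, forward 5.6 m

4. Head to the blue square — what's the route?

turn left 38°, forward 2.8 m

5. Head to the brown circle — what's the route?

turn right 65°, forward 6.5 m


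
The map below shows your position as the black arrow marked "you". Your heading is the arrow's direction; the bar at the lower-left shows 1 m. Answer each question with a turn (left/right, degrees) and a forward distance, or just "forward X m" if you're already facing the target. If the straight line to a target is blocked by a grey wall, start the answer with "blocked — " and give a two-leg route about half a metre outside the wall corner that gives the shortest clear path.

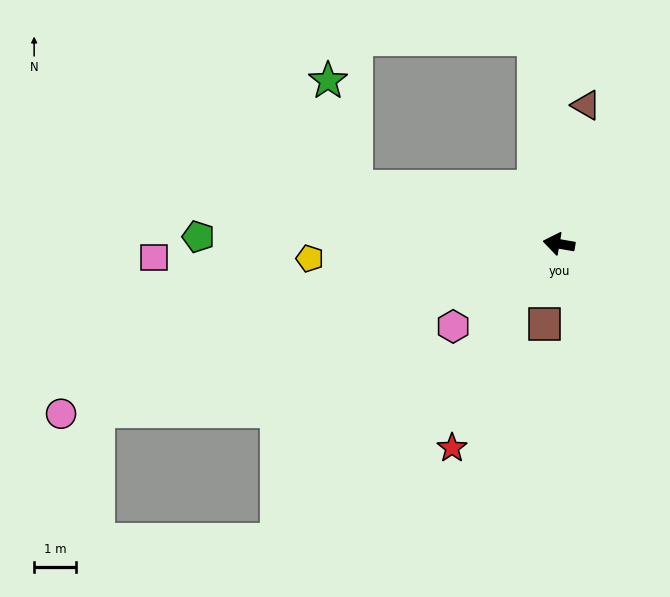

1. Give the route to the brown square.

turn left 89°, forward 2.0 m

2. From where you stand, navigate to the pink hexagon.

turn left 48°, forward 3.2 m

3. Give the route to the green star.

blocked — turn right 6°, forward 5.1 m, then turn right 60°, forward 2.7 m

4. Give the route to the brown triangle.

turn right 91°, forward 3.4 m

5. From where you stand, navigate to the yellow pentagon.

turn left 13°, forward 6.0 m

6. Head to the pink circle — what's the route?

turn left 29°, forward 12.7 m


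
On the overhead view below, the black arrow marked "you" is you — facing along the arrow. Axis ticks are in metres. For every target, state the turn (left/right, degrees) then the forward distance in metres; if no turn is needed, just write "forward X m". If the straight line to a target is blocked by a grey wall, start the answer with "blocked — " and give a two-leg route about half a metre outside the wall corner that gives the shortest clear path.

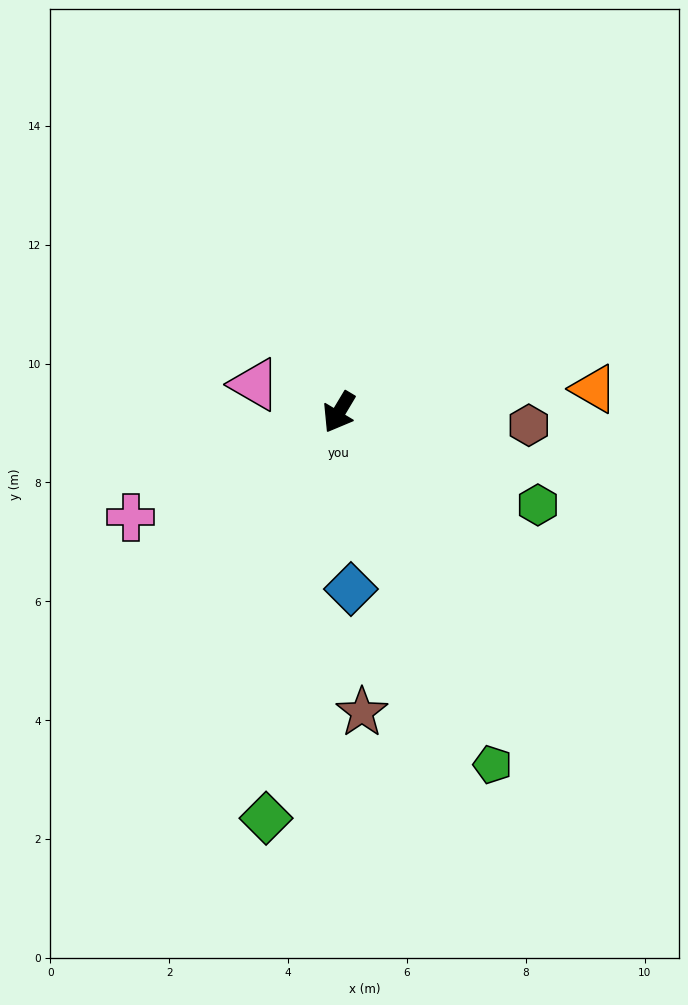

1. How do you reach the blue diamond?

turn left 35°, forward 3.0 m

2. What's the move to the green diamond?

turn left 21°, forward 6.9 m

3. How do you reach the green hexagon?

turn left 96°, forward 3.7 m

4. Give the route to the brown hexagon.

turn left 117°, forward 3.2 m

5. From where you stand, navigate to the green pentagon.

turn left 54°, forward 6.5 m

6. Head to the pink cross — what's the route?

turn right 32°, forward 3.9 m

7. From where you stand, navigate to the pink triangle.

turn right 77°, forward 1.5 m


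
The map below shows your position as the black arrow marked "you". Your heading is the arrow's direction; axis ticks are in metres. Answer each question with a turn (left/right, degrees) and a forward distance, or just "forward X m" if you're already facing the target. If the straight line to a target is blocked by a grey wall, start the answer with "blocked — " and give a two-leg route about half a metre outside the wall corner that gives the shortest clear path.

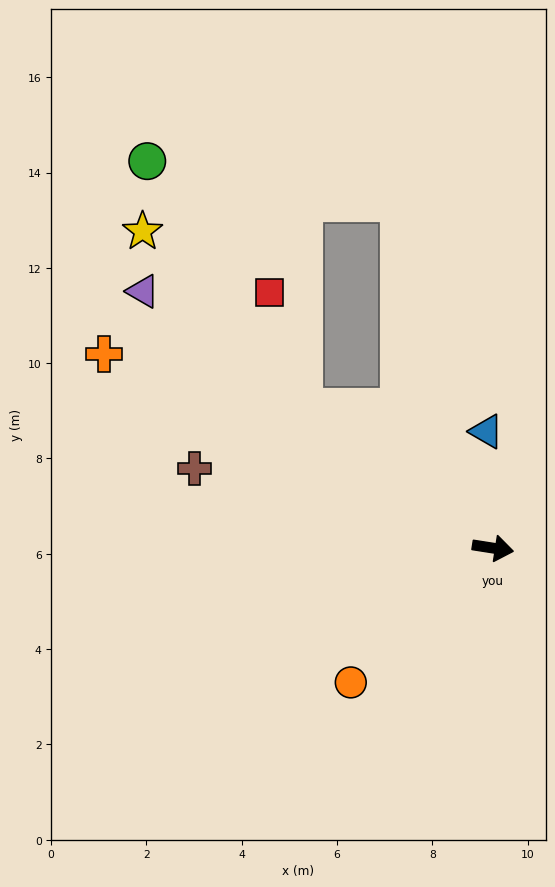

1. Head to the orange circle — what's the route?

turn right 128°, forward 4.1 m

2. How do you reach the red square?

blocked — turn left 153°, forward 4.9 m, then turn right 38°, forward 2.5 m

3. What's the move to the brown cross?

turn left 174°, forward 6.5 m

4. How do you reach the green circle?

blocked — turn left 153°, forward 4.9 m, then turn right 22°, forward 6.1 m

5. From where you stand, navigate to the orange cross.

turn left 162°, forward 9.1 m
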